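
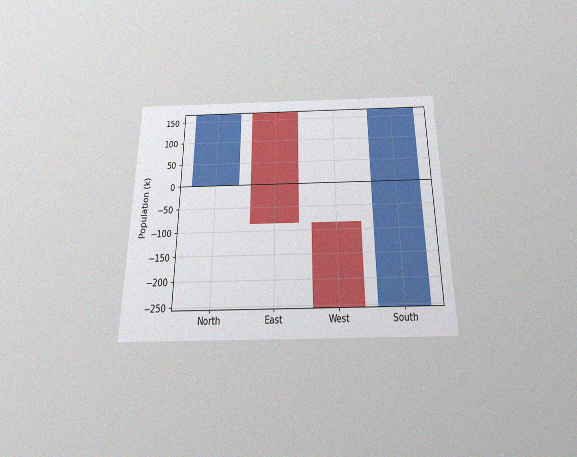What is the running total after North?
170k

The chart is viewed slightly from below, with some photo noise. After North the running total reaches 170k.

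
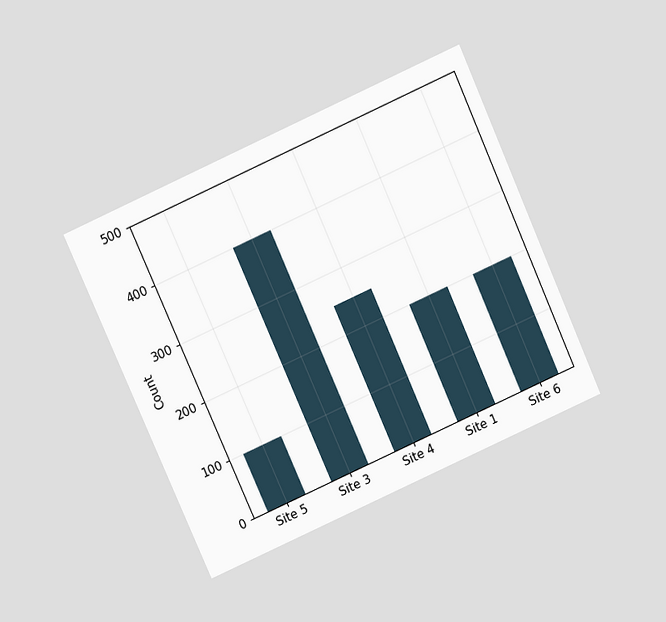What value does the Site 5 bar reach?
100

The chart is tilted about 24° counter-clockwise and viewed at a slight angle. Reading along the chart's y-axis, the Site 5 bar reaches 100.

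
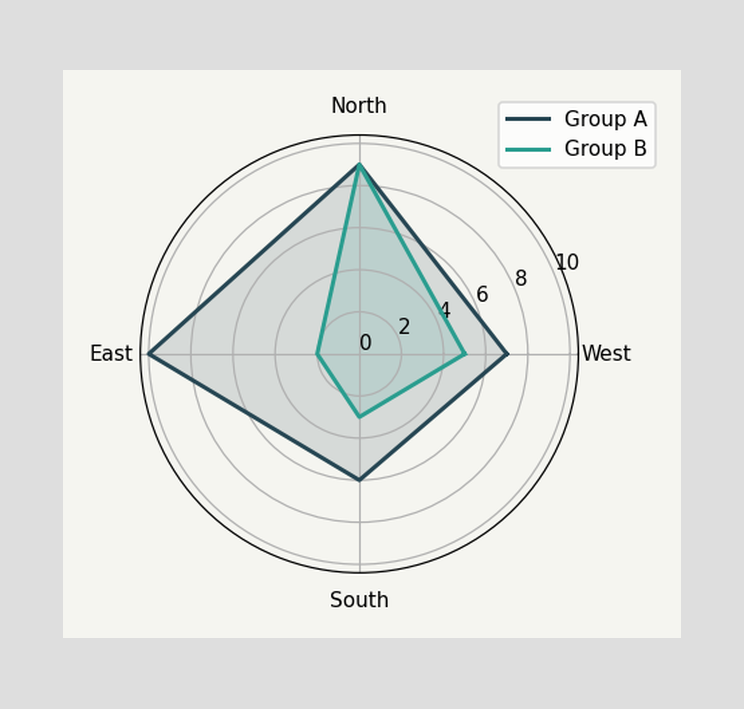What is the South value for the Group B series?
3

On the South axis, Group B reaches 3.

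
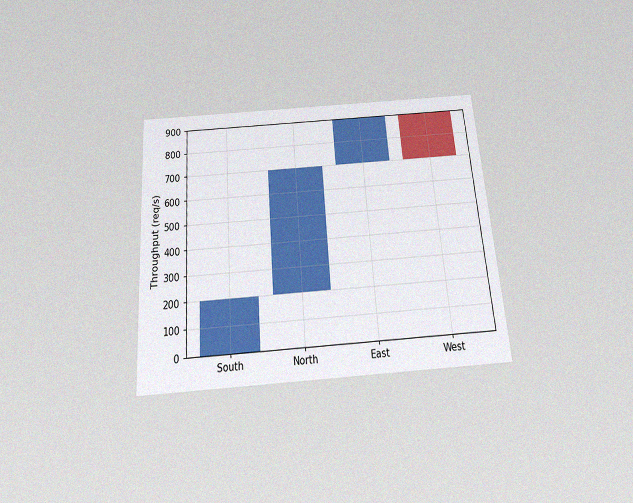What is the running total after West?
700req/s

The chart is tilted about 4° counter-clockwise and viewed slightly from below, with some photo noise. After West the running total reaches 700req/s.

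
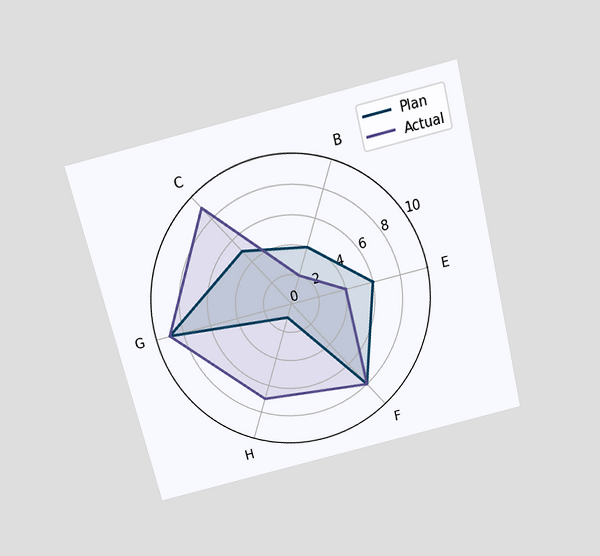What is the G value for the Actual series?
9

The chart is tilted about 14° counter-clockwise and viewed slightly from above. On the G axis, Actual reaches 9.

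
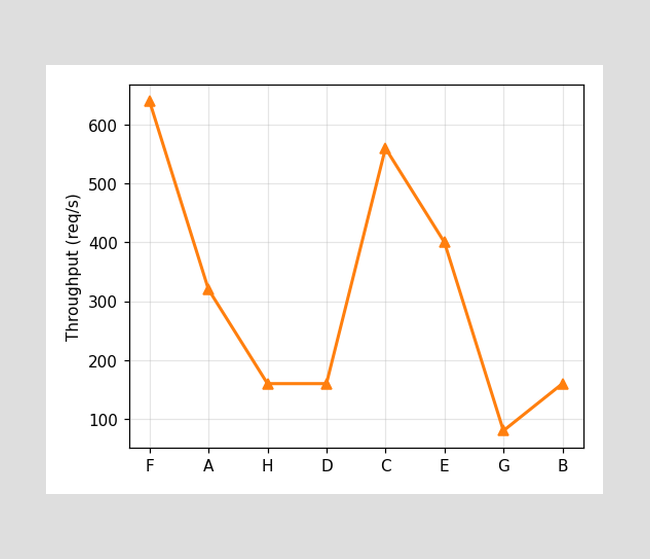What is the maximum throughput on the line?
The highest point is at F, and reading across to the y-axis gives 640req/s.

640req/s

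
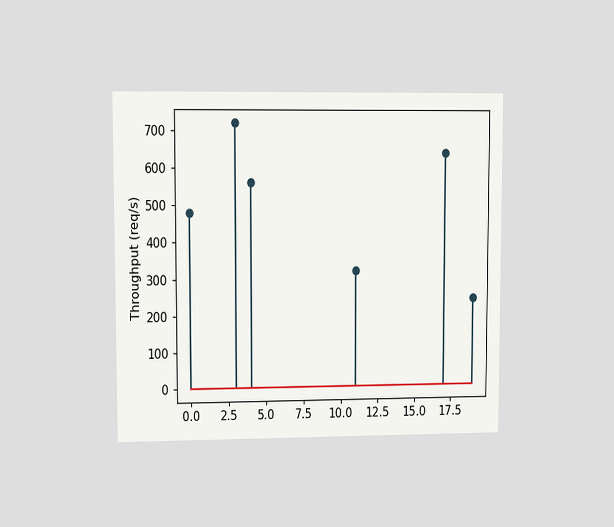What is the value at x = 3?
The chart is viewed at a slight angle. The stem at x=3 reaches 720req/s.

720req/s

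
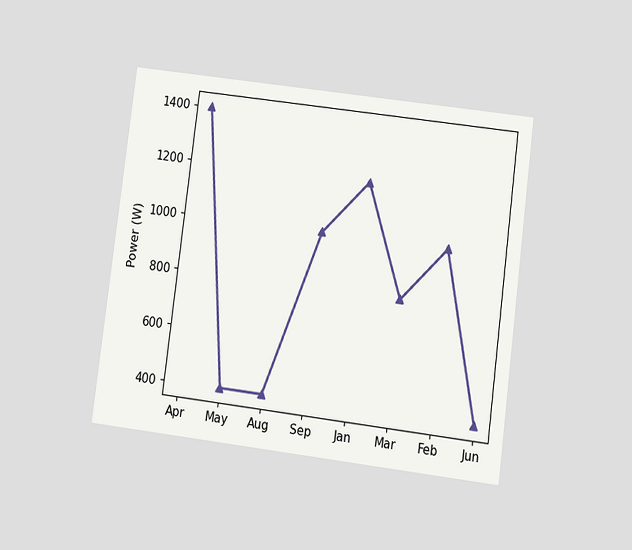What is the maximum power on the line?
The chart is tilted about 7° clockwise and viewed at a slight angle. The highest point is at Apr, and reading across to the y-axis gives 1400W.

1400W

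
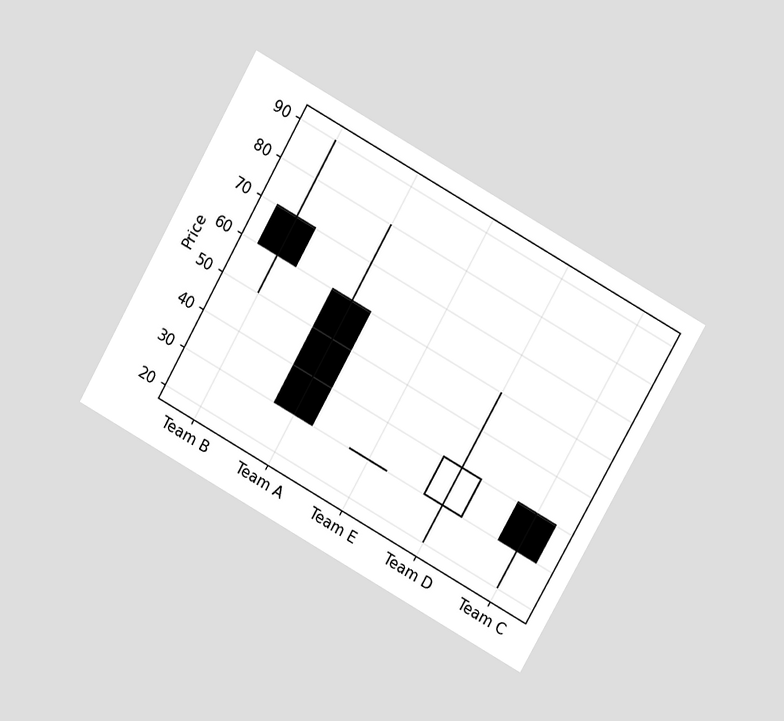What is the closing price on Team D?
The chart is tilted about 29° clockwise and viewed at a slight angle. The Team D candle closes at 40.

40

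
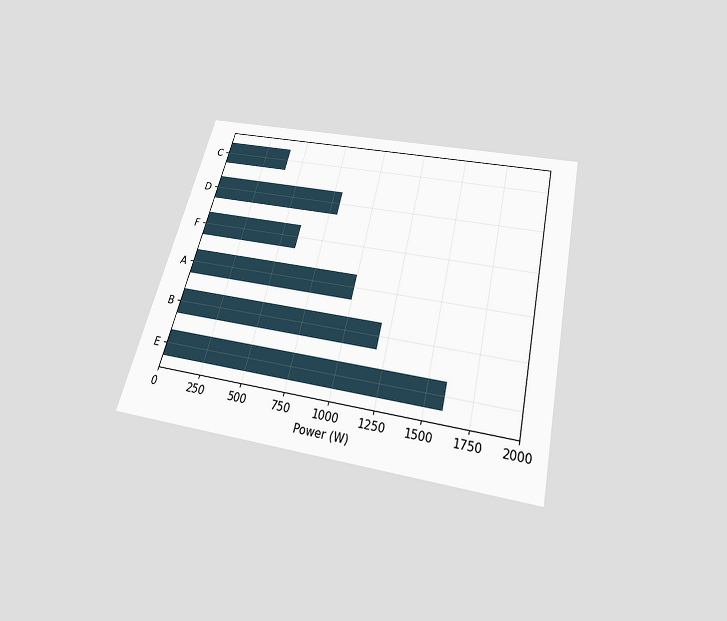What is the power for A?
The chart is tilted about 13° clockwise and viewed slightly from below. Reading along the chart's x-axis, the A bar reaches 1000W.

1000W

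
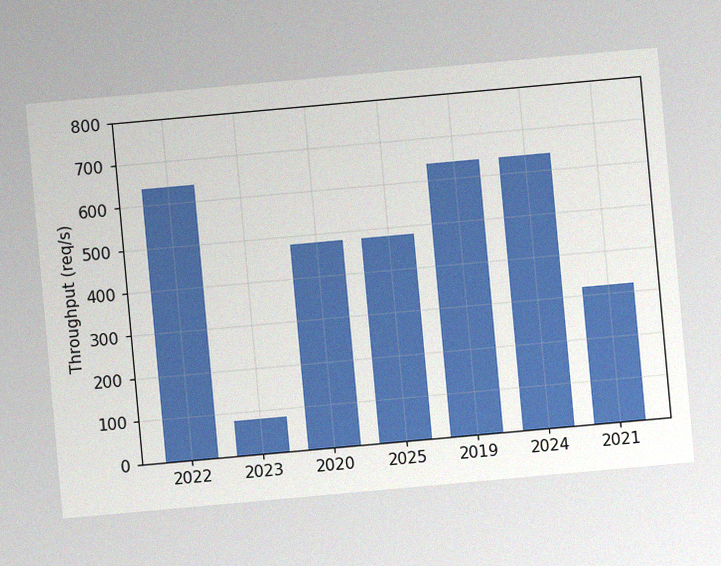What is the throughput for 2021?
320req/s

The chart is tilted about 5° counter-clockwise, with some photo noise. Reading along the chart's y-axis, the 2021 bar reaches 320req/s.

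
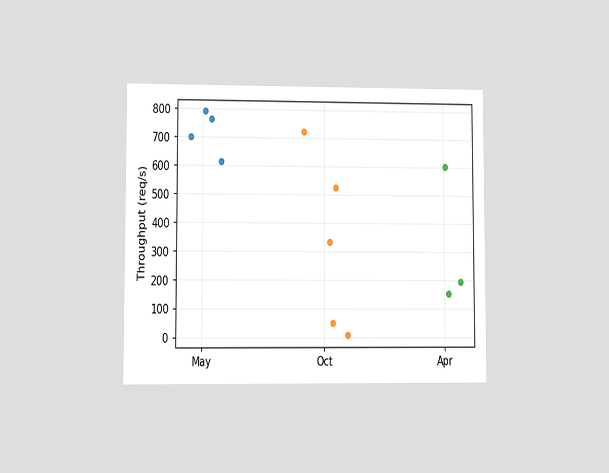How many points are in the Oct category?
The chart is viewed at a slight angle. Counting the markers in the Oct column gives 5.

5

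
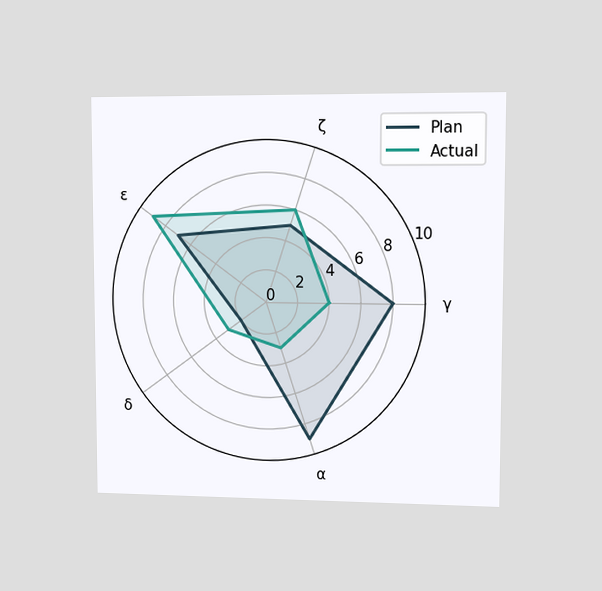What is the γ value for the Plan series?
The chart is viewed at a slight angle. On the γ axis, Plan reaches 8.

8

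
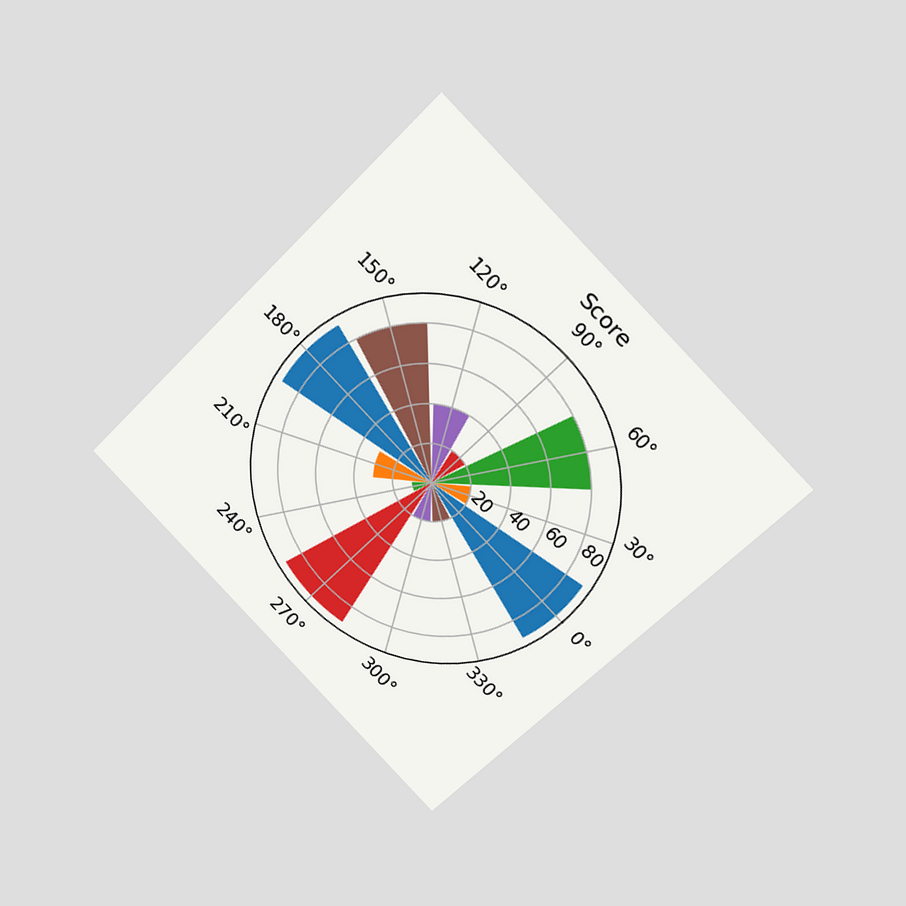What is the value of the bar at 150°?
80

The chart is tilted about 45° clockwise and viewed at a slight angle. The bar at 150° reaches 80 on the radial axis.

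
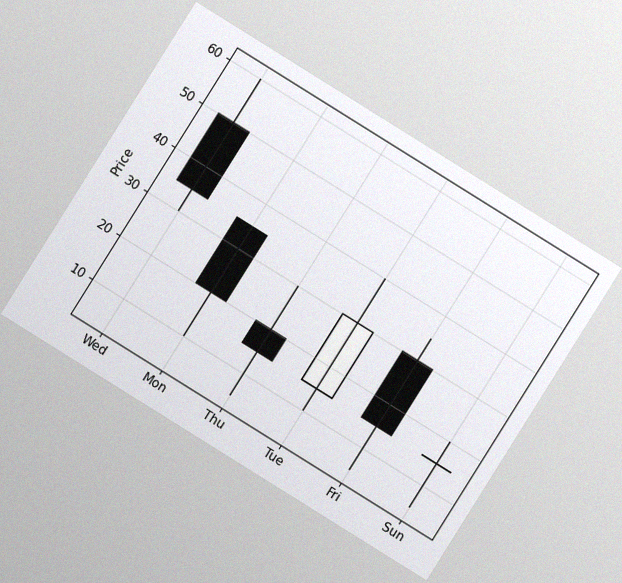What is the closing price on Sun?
15

The chart is tilted about 32° clockwise, with some photo noise. The Sun candle closes at 15.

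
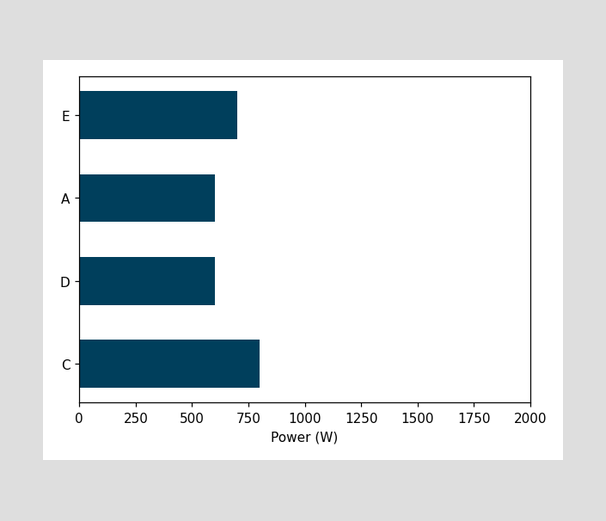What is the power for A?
600W

Reading along the chart's x-axis, the A bar reaches 600W.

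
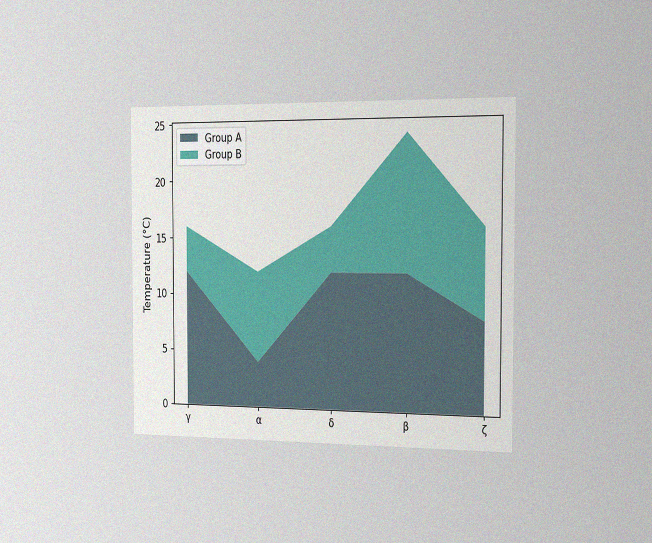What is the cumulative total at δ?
The chart is viewed slightly from the right, with some photo noise. The stacked total at δ reaches 16°C.

16°C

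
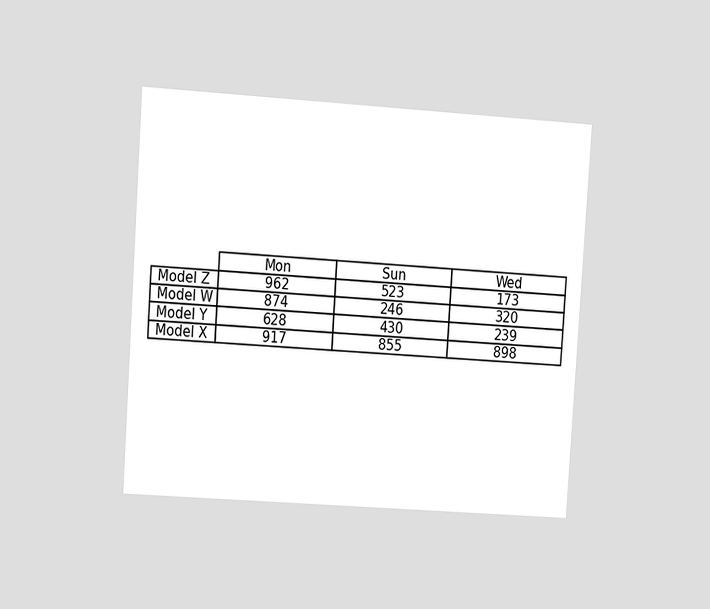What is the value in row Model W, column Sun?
246

The chart is tilted about 4° clockwise and viewed at a slight angle. The (Model W, Sun) cell reads 246.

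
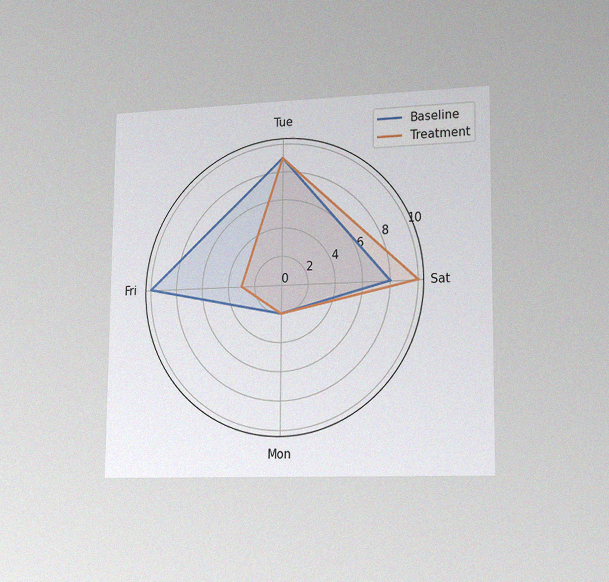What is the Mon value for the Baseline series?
The chart is viewed slightly from the right, with some photo noise. On the Mon axis, Baseline reaches 2.

2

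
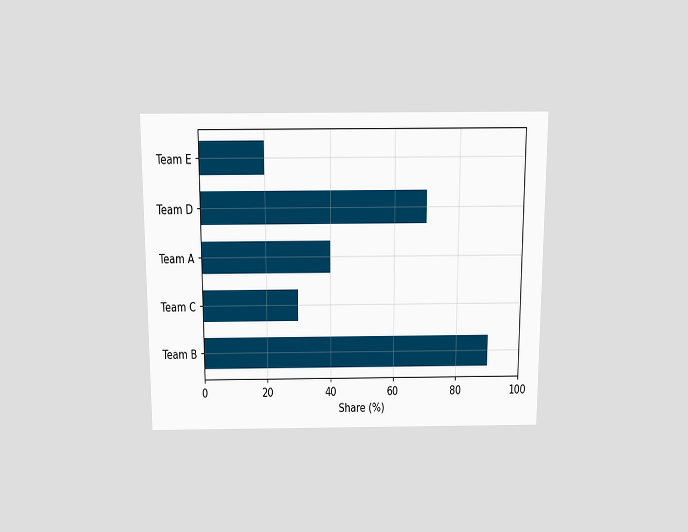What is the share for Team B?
The chart is viewed slightly from above. Reading along the chart's x-axis, the Team B bar reaches 90%.

90%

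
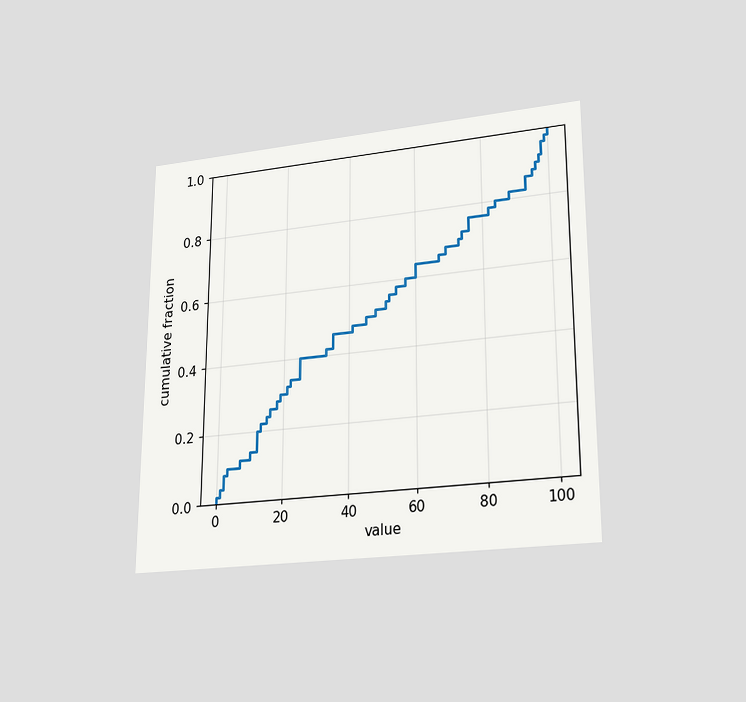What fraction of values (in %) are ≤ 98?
The chart is viewed at a slight angle. At x=98 the ECDF step is at 96%.

96%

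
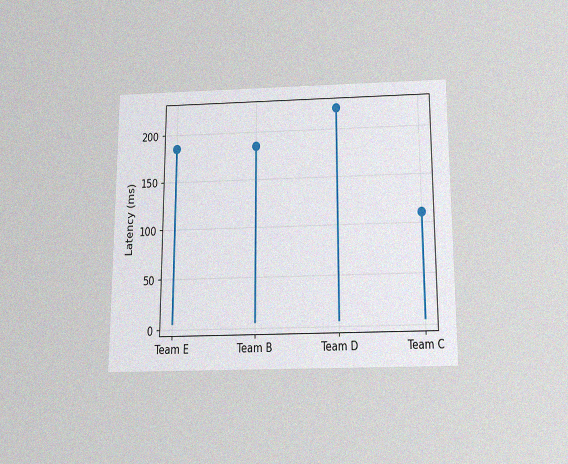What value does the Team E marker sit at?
185ms

The chart is viewed slightly from below, with some photo noise. The Team E marker sits at 185ms.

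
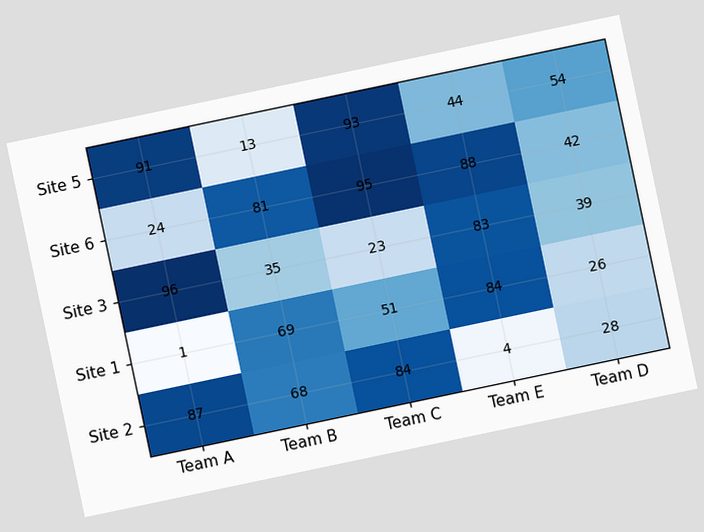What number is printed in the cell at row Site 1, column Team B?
The chart is tilted about 12° counter-clockwise. The (Site 1, Team B) cell reads 69.

69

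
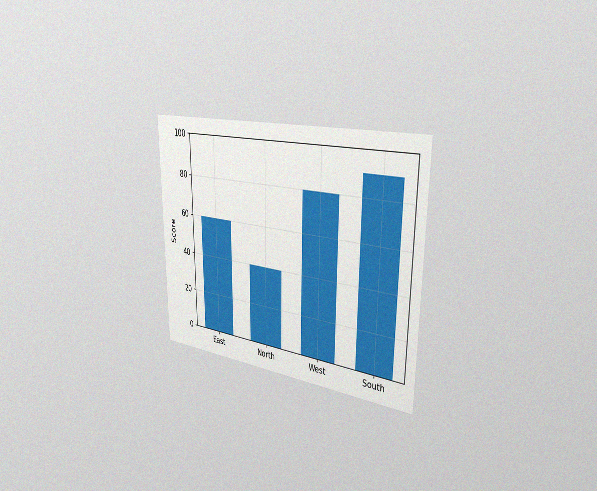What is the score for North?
The chart is viewed slightly from the right, with some photo noise. Reading along the chart's y-axis, the North bar reaches 40.

40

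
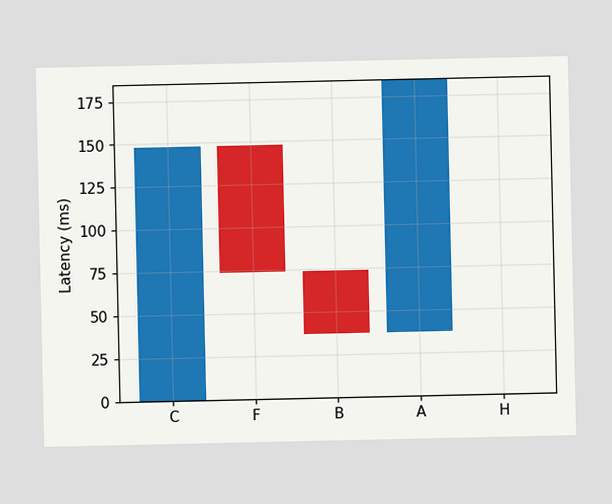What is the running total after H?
185ms

After H the running total reaches 185ms.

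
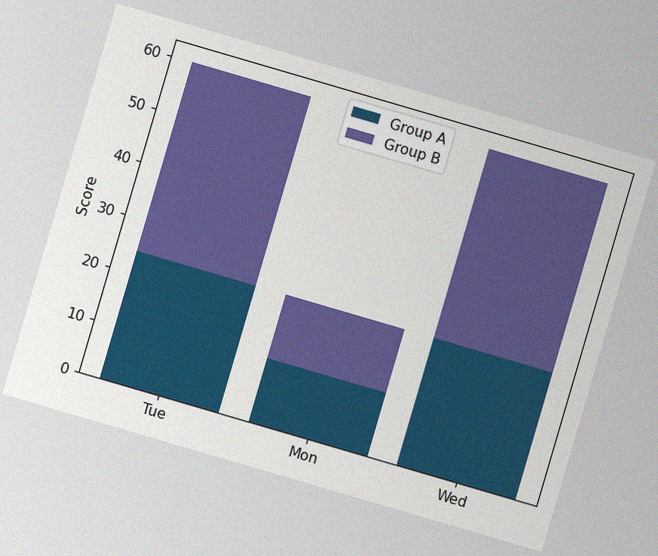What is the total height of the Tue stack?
60

The chart is tilted about 16° clockwise, with some photo noise. The Tue stack's top reaches 60 on the y-axis.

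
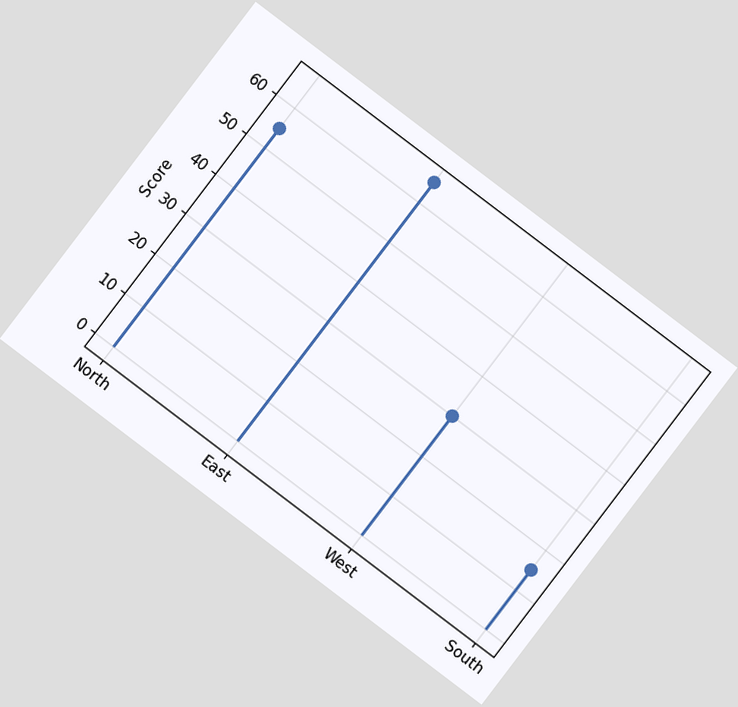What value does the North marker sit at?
55

The chart is tilted about 37° clockwise. The North marker sits at 55.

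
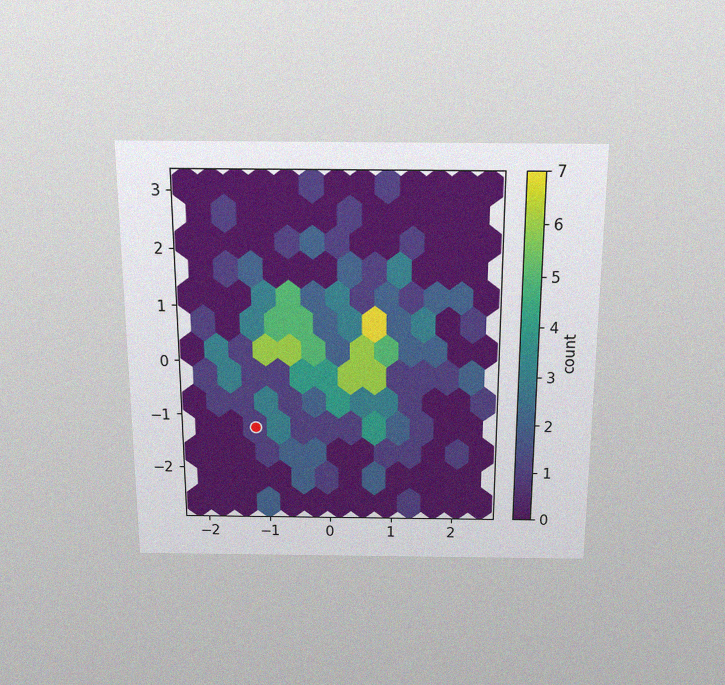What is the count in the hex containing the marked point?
1

The chart is viewed slightly from above, with some photo noise. The marked hex reads 1 on the colorbar.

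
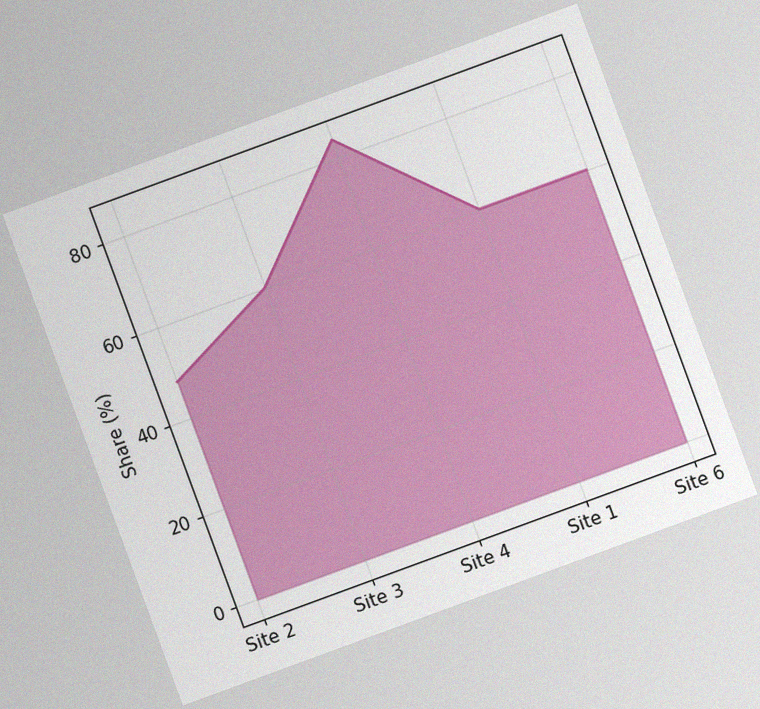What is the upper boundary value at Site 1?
60%

The chart is tilted about 20° counter-clockwise, with some photo noise. At Site 1 the upper boundary is at 60%.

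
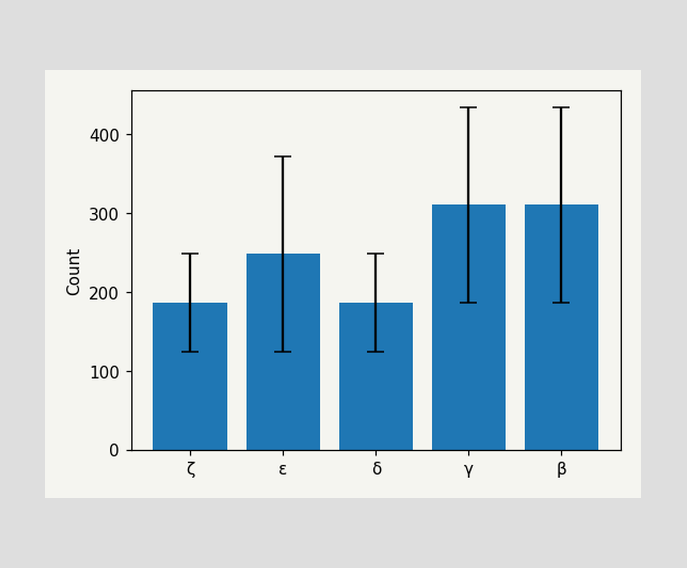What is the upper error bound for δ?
248

The δ bar's upper whisker reaches 248.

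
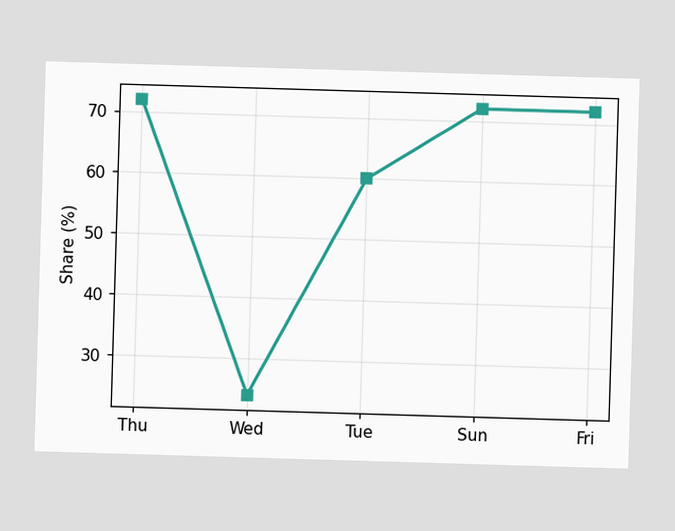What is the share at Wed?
At Wed, the line is at 24%.

24%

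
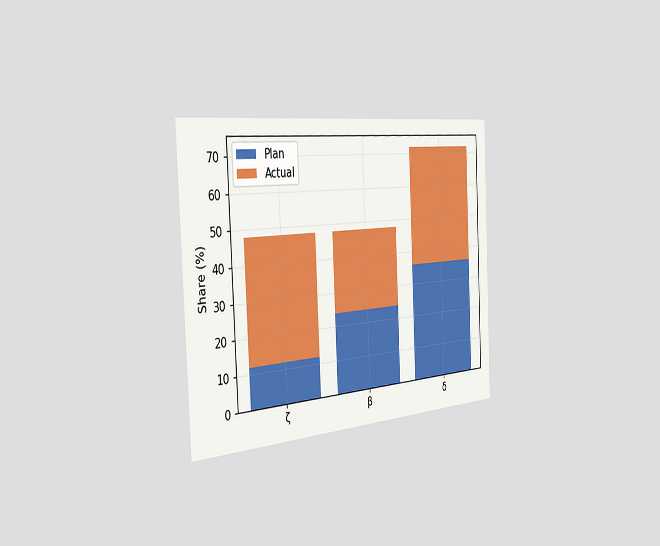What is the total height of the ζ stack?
48%

The chart is tilted about 3° counter-clockwise and viewed slightly from the left. The ζ stack's top reaches 48% on the y-axis.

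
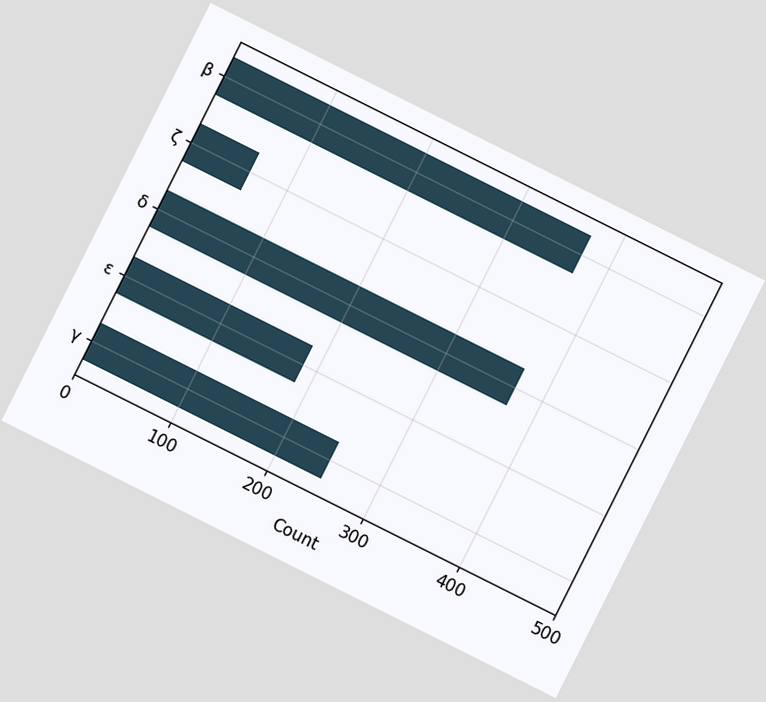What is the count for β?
The chart is tilted about 27° clockwise. Reading along the chart's x-axis, the β bar reaches 372.

372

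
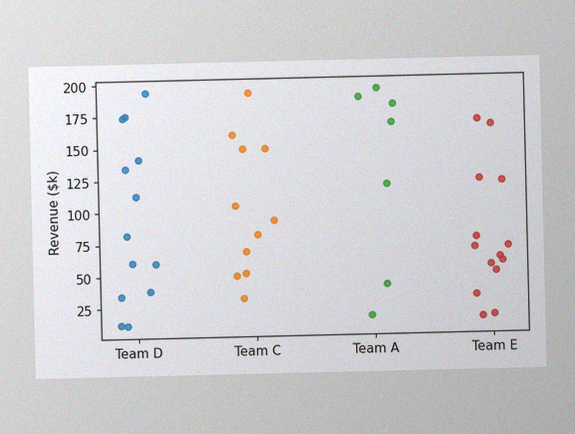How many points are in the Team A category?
7

The image has some photo noise and uneven lighting. Counting the markers in the Team A column gives 7.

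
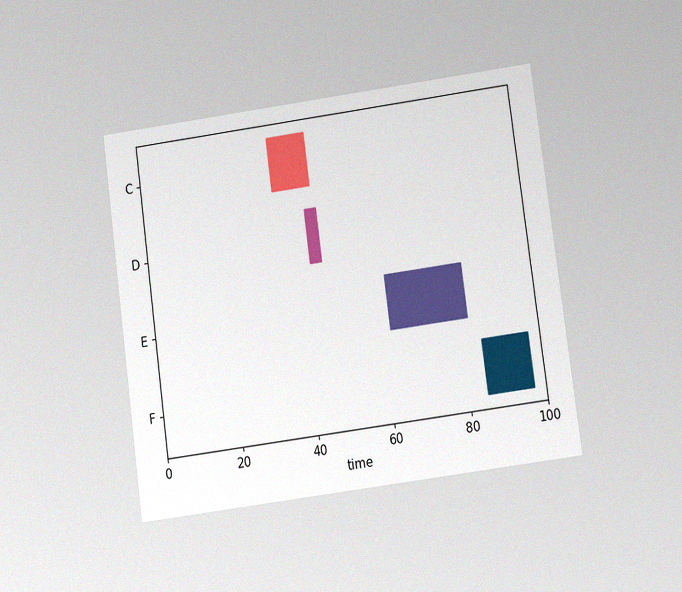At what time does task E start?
62

The chart is tilted about 8° counter-clockwise and viewed at a slight angle, with some photo noise. The E bar begins at t=62.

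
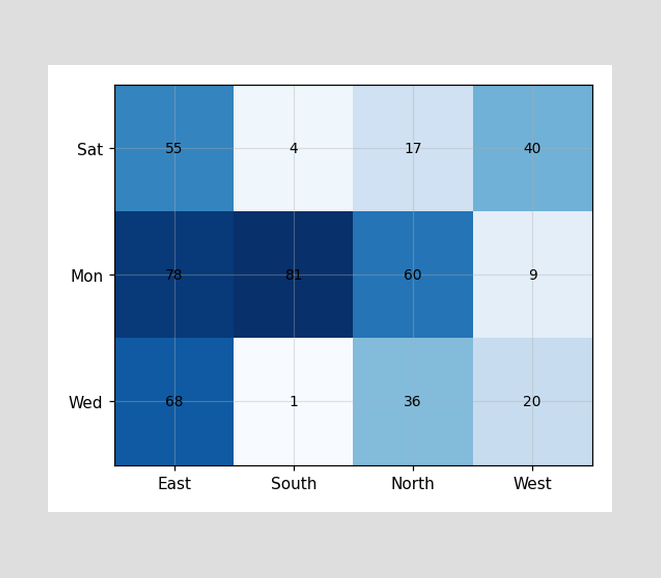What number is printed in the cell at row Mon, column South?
The (Mon, South) cell reads 81.

81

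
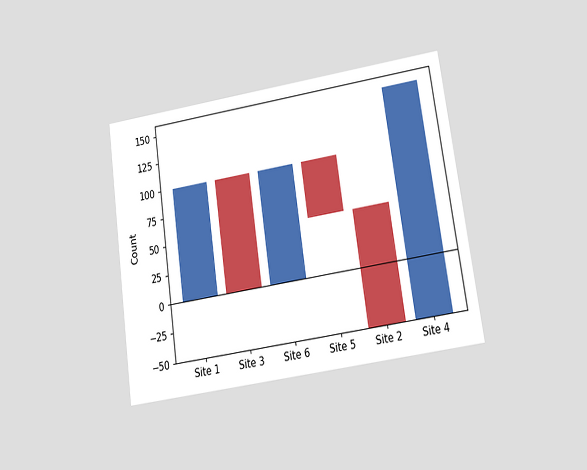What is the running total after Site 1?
The chart is tilted about 8° counter-clockwise and viewed at a slight angle. After Site 1 the running total reaches 100.

100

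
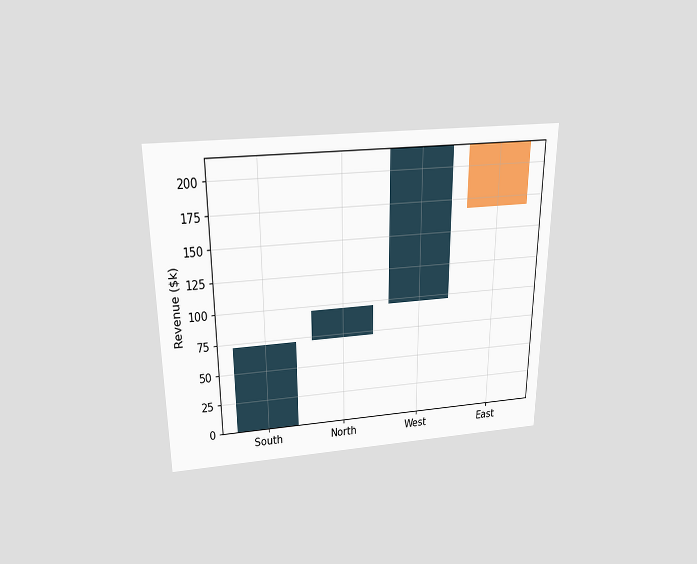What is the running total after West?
The chart is viewed slightly from above. After West the running total reaches $216k.

$216k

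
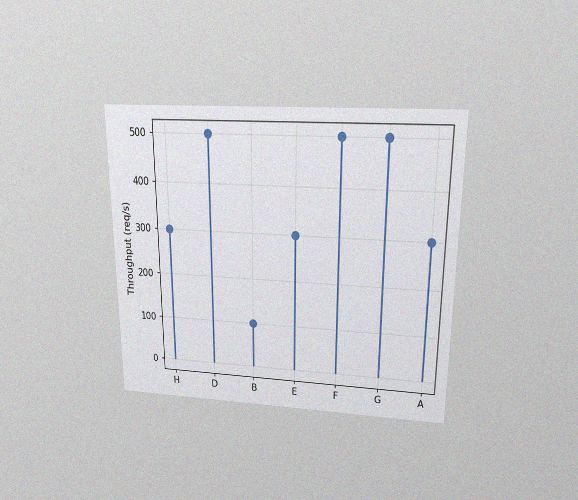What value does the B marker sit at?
The chart is viewed slightly from above, with some photo noise. The B marker sits at 100req/s.

100req/s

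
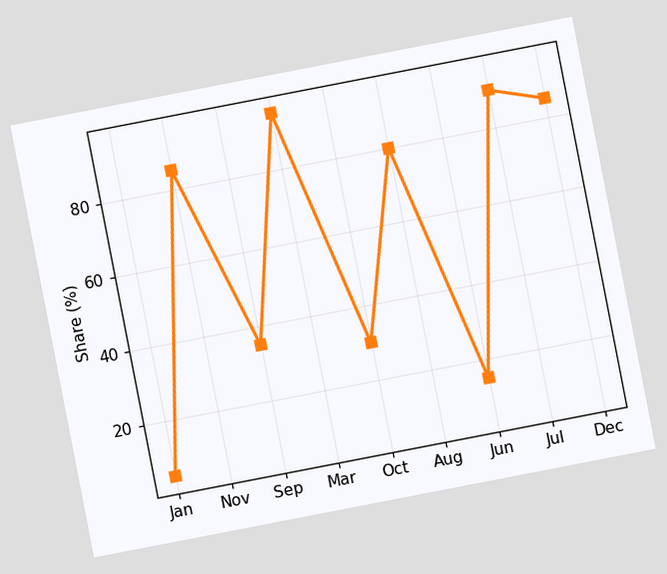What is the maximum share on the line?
95%

The chart is tilted about 11° counter-clockwise. The highest point is at Mar, and reading across to the y-axis gives 95%.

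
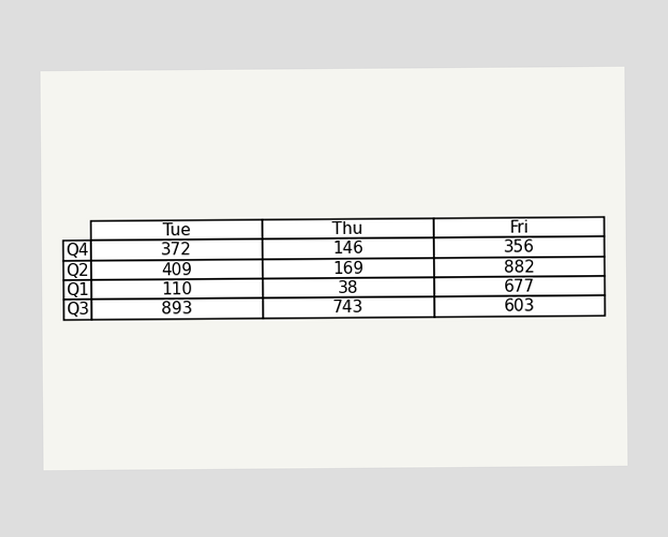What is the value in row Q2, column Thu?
The (Q2, Thu) cell reads 169.

169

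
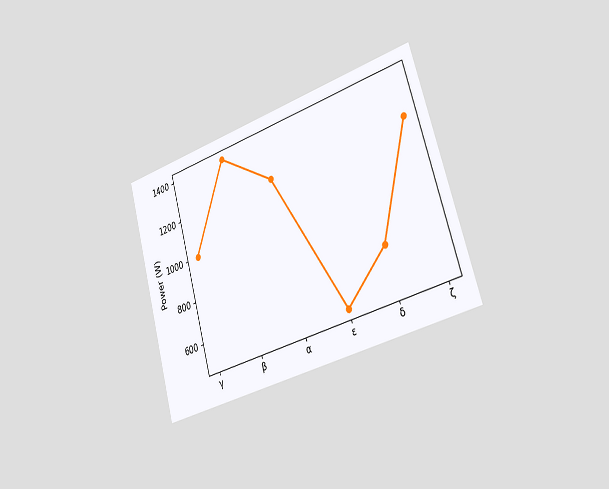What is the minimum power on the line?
500W

The chart is tilted about 16° counter-clockwise and viewed slightly from the right. The lowest point is at ε, and reading across to the y-axis gives 500W.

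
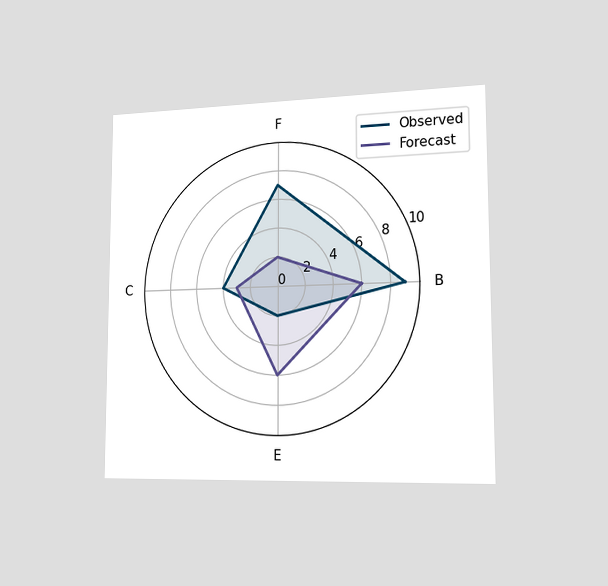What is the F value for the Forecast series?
The chart is viewed slightly from the right. On the F axis, Forecast reaches 2.

2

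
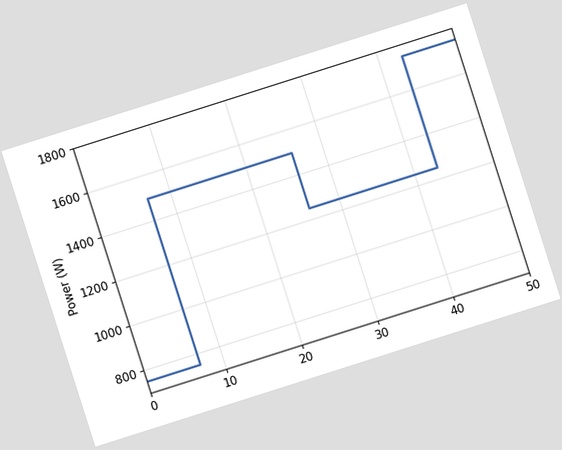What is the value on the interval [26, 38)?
1250W

The chart is tilted about 18° counter-clockwise. On [26, 38) the step sits at 1250W.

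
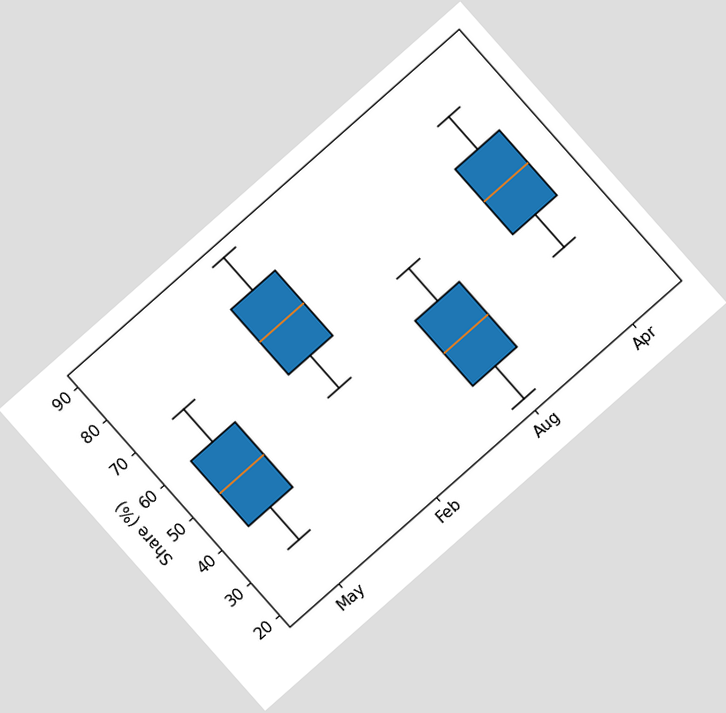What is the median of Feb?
The chart is tilted about 41° counter-clockwise. The median line in the Feb box sits at 70%.

70%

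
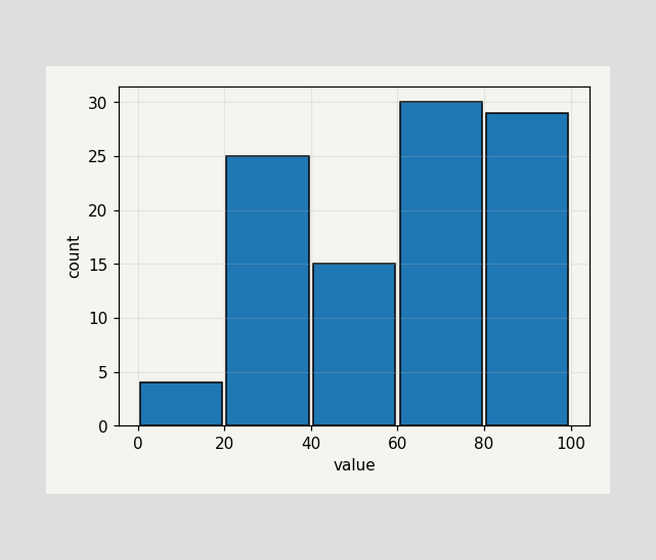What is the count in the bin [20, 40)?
The [20, 40) bin has height 25.

25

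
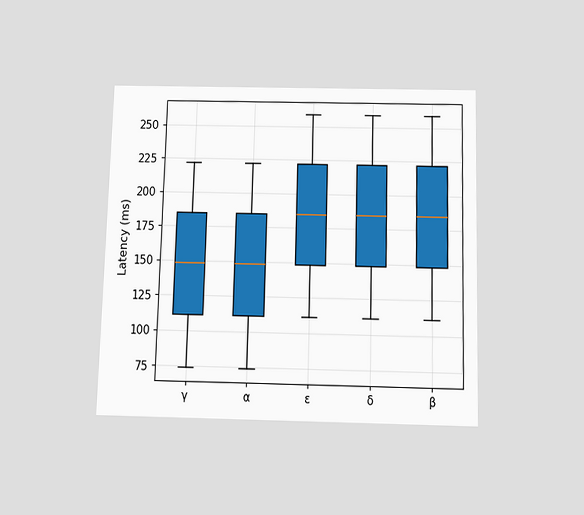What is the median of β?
185ms

The chart is viewed slightly from below. The median line in the β box sits at 185ms.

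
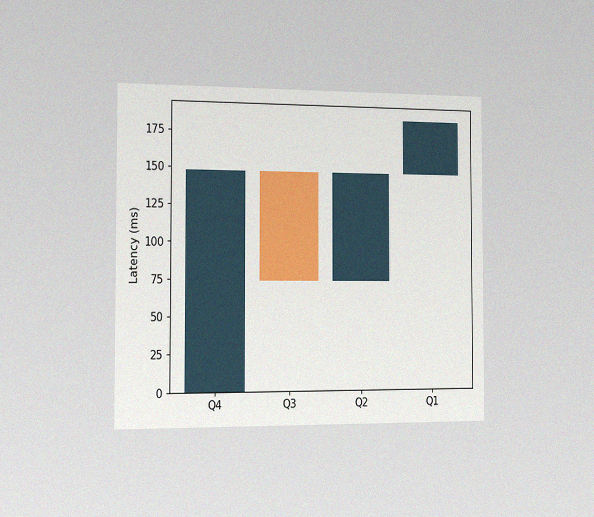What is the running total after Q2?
148ms

The chart is viewed slightly from the left, with some photo noise. After Q2 the running total reaches 148ms.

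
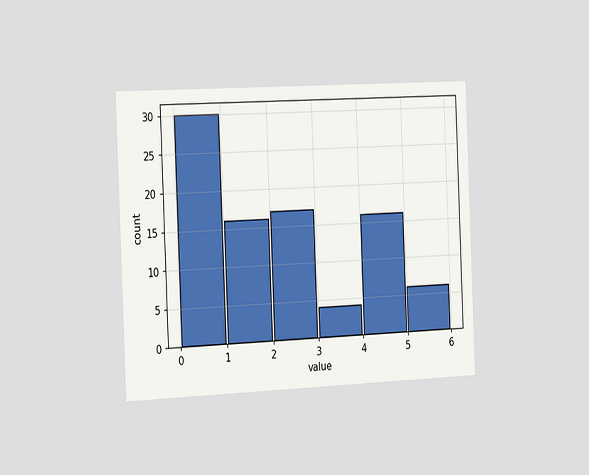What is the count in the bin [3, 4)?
The chart is tilted about 2° counter-clockwise and viewed slightly from the left. The [3, 4) bin has height 4.

4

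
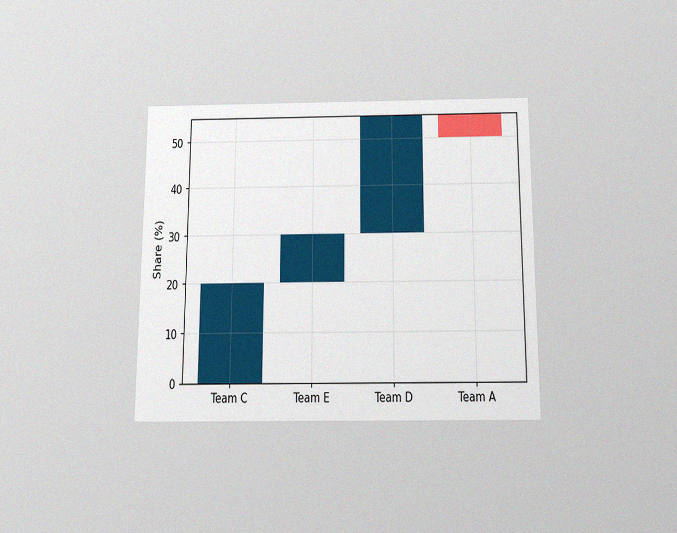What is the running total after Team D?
55%

The chart is viewed slightly from below, with some photo noise. After Team D the running total reaches 55%.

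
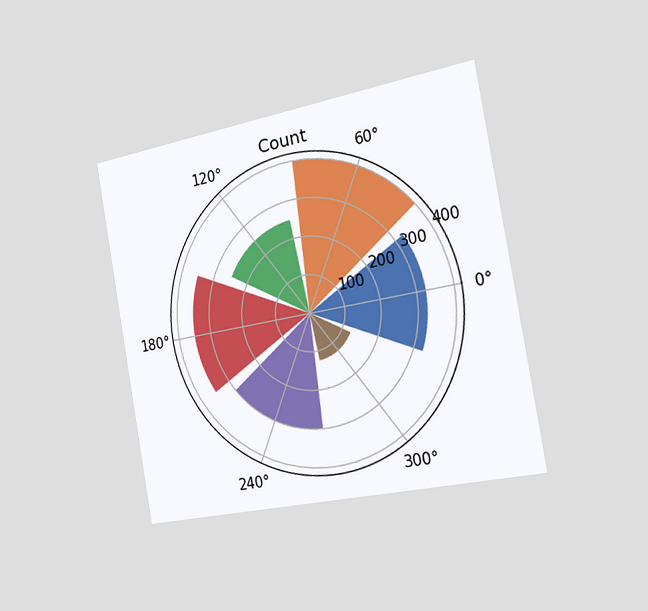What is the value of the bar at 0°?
325

The chart is tilted about 10° counter-clockwise and viewed slightly from the right. The bar at 0° reaches 325 on the radial axis.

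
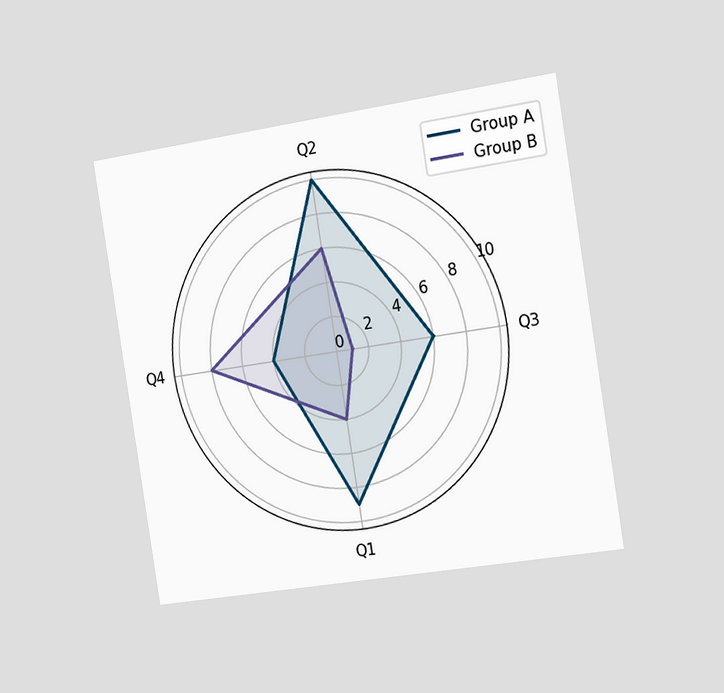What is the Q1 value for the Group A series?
The chart is tilted about 9° counter-clockwise and viewed slightly from the right. On the Q1 axis, Group A reaches 9.

9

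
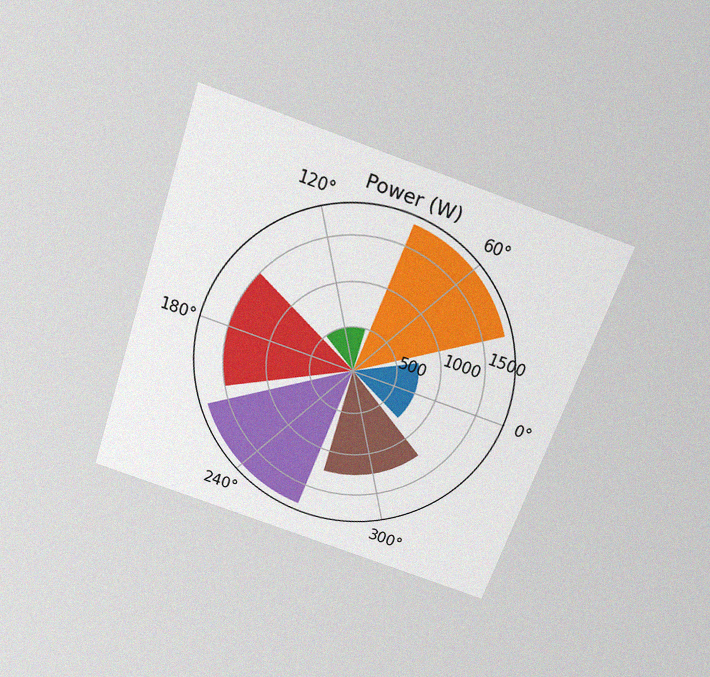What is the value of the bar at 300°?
1250W

The chart is tilted about 19° clockwise and viewed slightly from above, with some photo noise. The bar at 300° reaches 1250W on the radial axis.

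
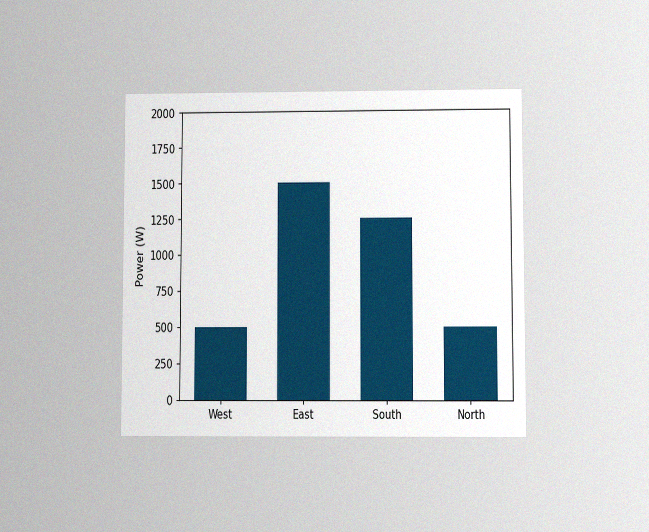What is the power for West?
500W

The chart is viewed at a slight angle, with some photo noise. Reading along the chart's y-axis, the West bar reaches 500W.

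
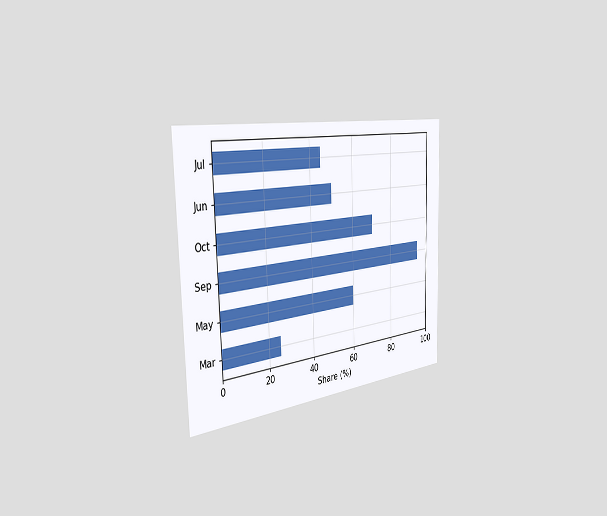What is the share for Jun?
The chart is viewed slightly from the left. Reading along the chart's x-axis, the Jun bar reaches 50%.

50%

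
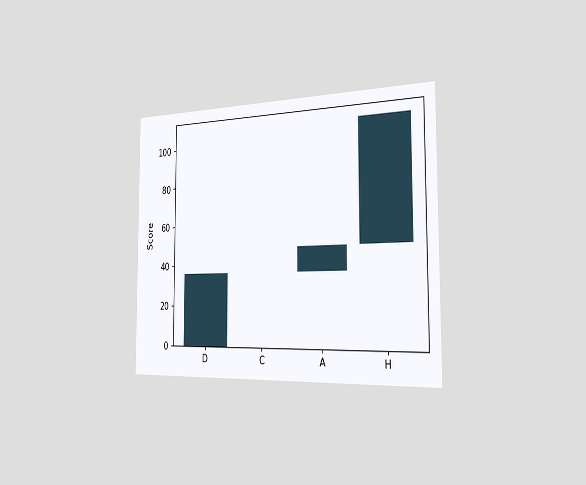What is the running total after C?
The chart is viewed slightly from the right. After C the running total reaches 36.

36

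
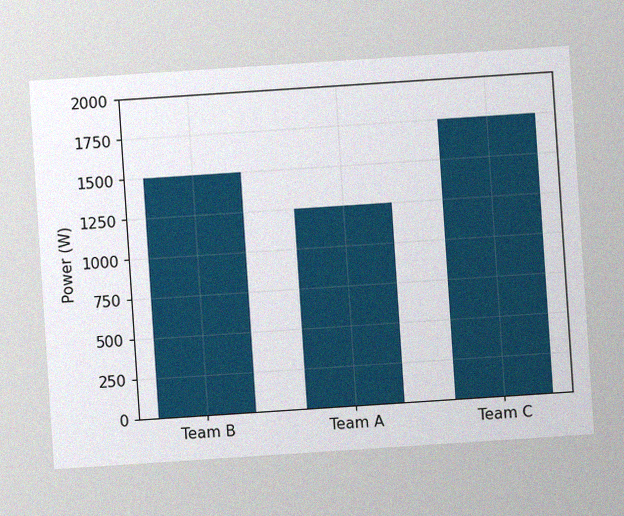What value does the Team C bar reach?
1750W

The chart is tilted about 4° counter-clockwise, with some photo noise. Reading along the chart's y-axis, the Team C bar reaches 1750W.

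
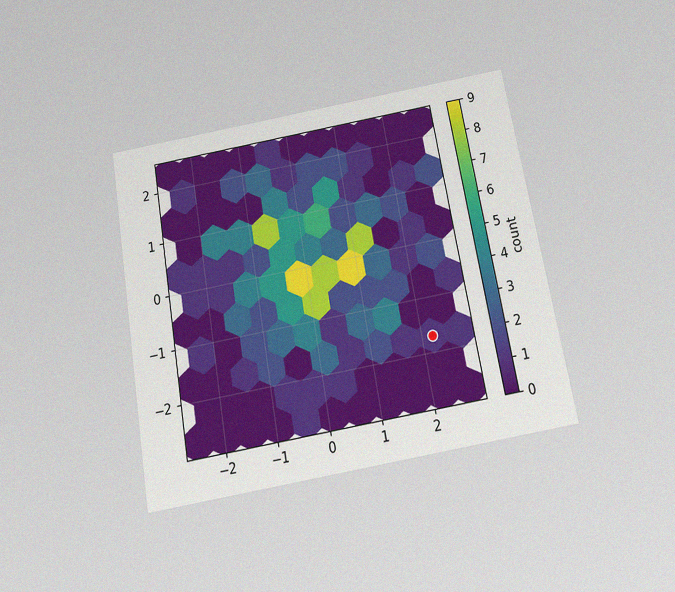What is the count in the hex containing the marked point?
1

The chart is tilted about 10° counter-clockwise and viewed slightly from below, with some photo noise. The marked hex reads 1 on the colorbar.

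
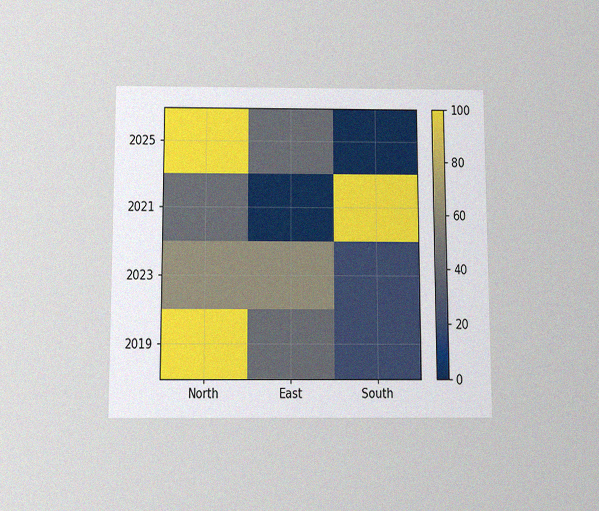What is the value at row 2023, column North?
60

The chart is viewed slightly from below, with some photo noise. Matching cell (2023, North) against the colorbar gives 60.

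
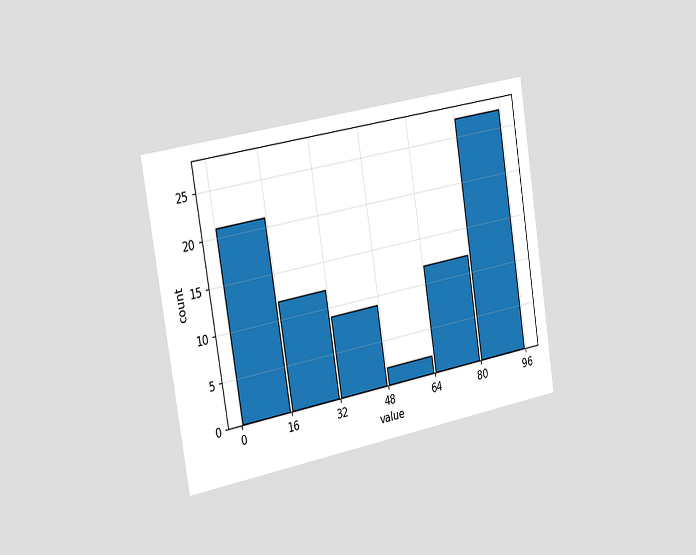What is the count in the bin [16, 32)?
12

The chart is tilted about 9° counter-clockwise and viewed slightly from the left. The [16, 32) bin has height 12.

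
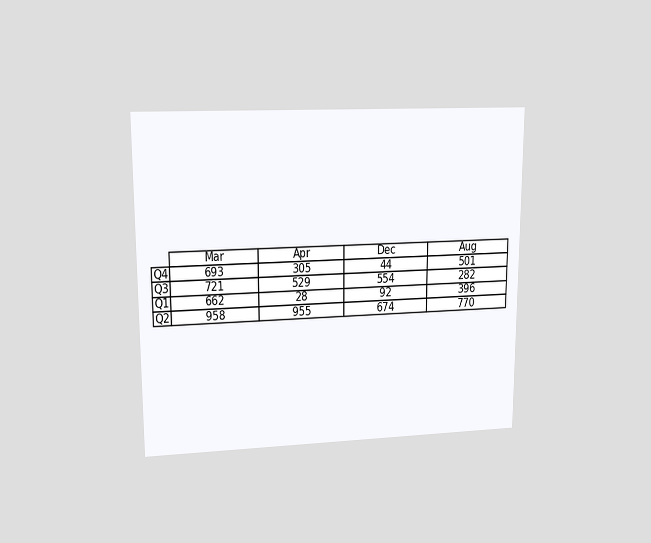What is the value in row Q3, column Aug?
282

The chart is viewed at a slight angle. The (Q3, Aug) cell reads 282.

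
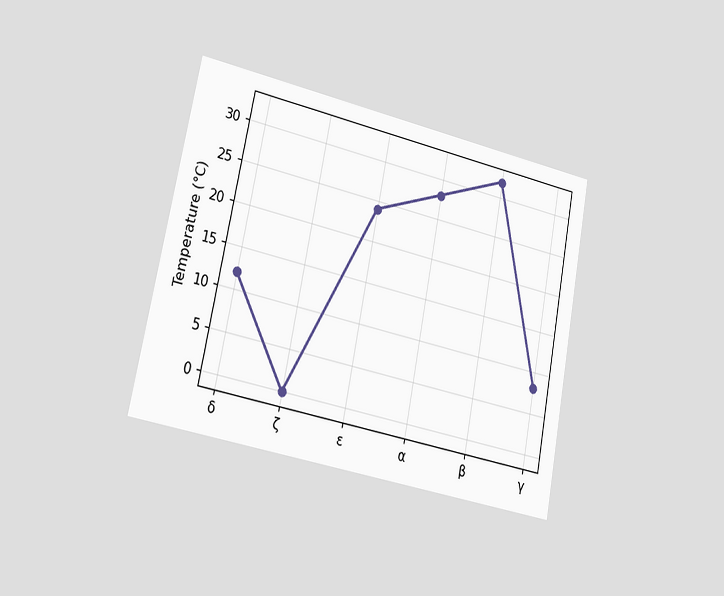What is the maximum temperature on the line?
32°C

The chart is tilted about 11° clockwise and viewed slightly from the left. The highest point is at β, and reading across to the y-axis gives 32°C.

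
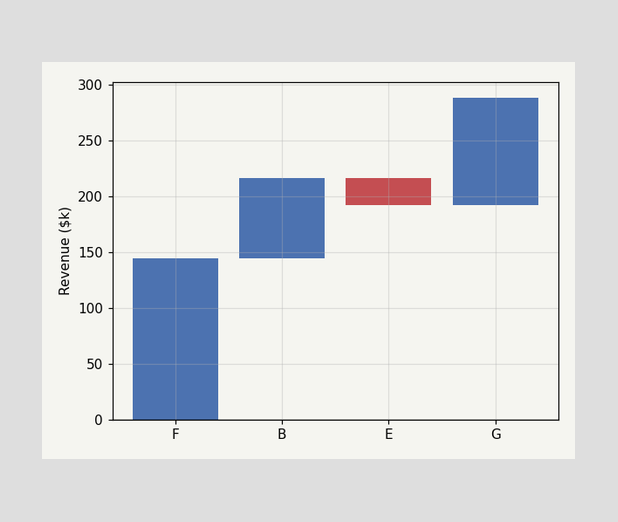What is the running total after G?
After G the running total reaches $288k.

$288k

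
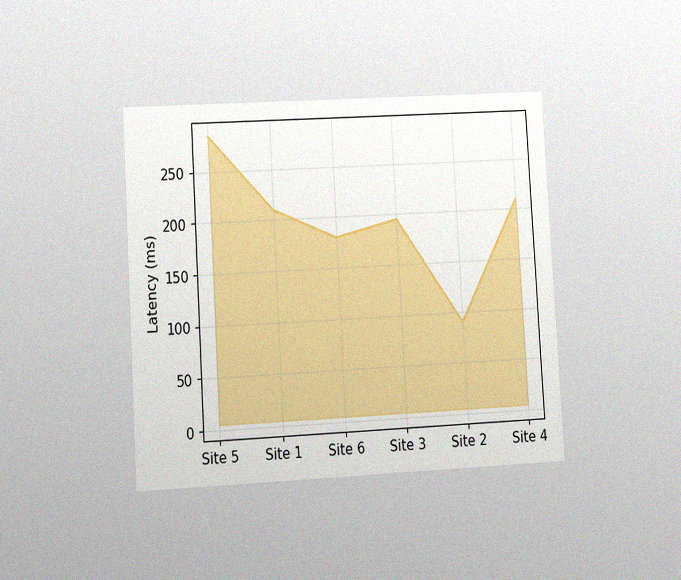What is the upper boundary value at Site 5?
285ms

The chart is tilted about 3° counter-clockwise and viewed at a slight angle, with some photo noise. At Site 5 the upper boundary is at 285ms.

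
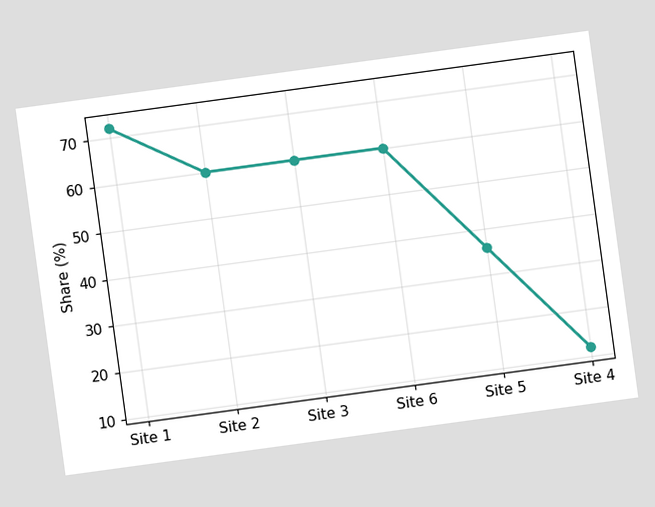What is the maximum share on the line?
The chart is tilted about 8° counter-clockwise. The highest point is at Site 1, and reading across to the y-axis gives 72%.

72%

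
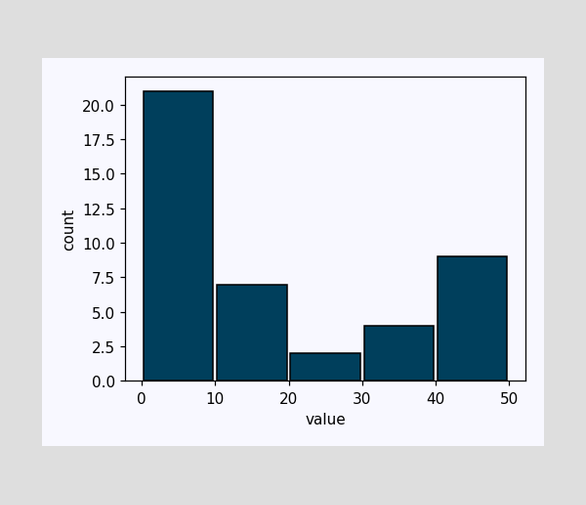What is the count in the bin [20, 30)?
The [20, 30) bin has height 2.

2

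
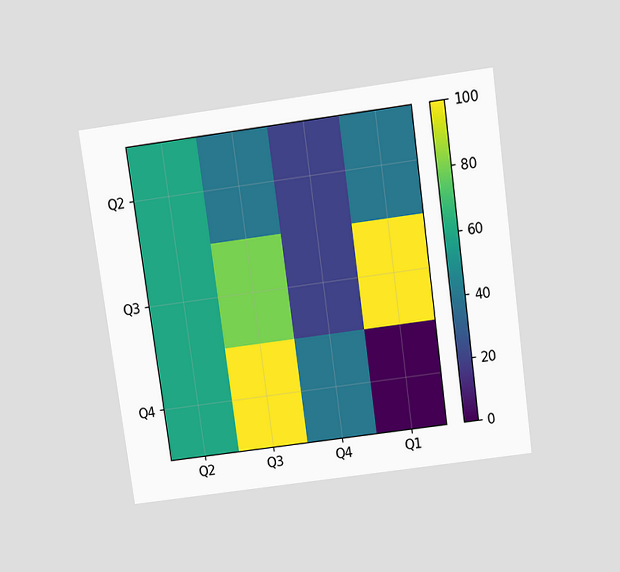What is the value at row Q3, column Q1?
The chart is tilted about 8° counter-clockwise and viewed slightly from above. Matching cell (Q3, Q1) against the colorbar gives 100.

100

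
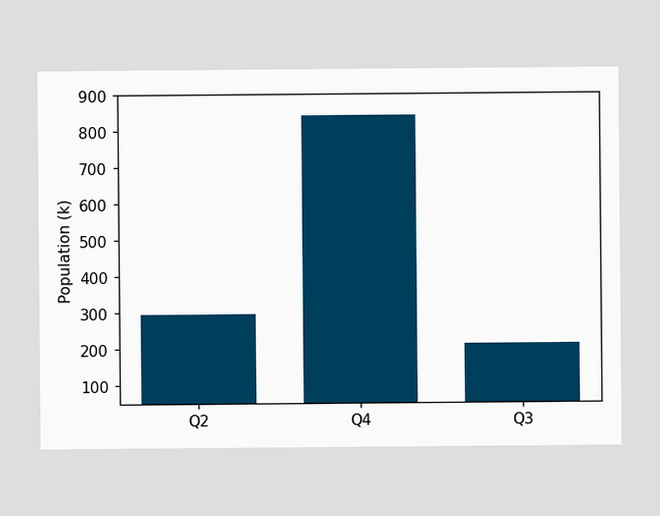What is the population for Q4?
Reading along the chart's y-axis, the Q4 bar reaches 840k.

840k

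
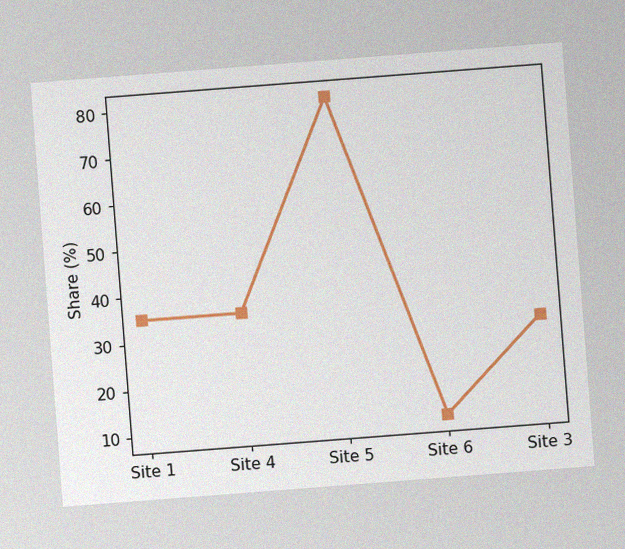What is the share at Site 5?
80%

The chart is tilted about 4° counter-clockwise, with some photo noise. At Site 5, the line is at 80%.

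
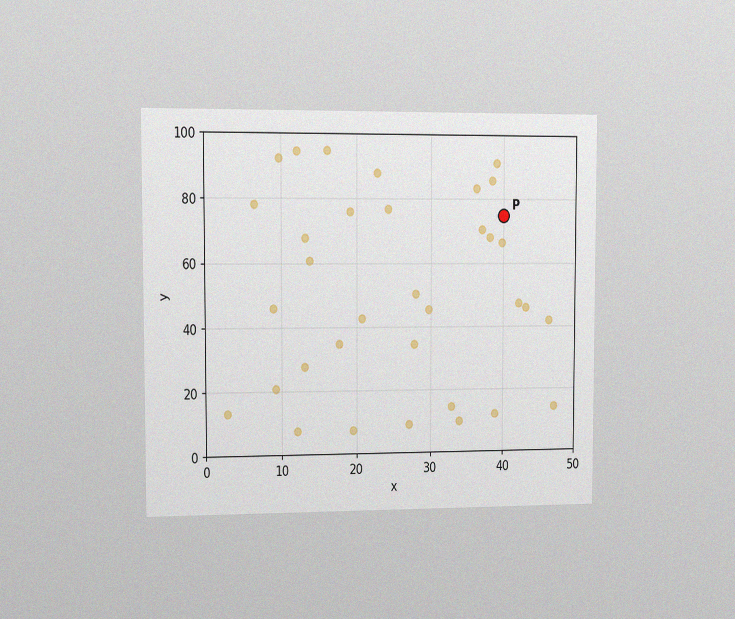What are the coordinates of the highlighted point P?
The chart is viewed slightly from the left, with some photo noise. Following the gridlines from P to each axis, P sits at (40, 75).

(40, 75)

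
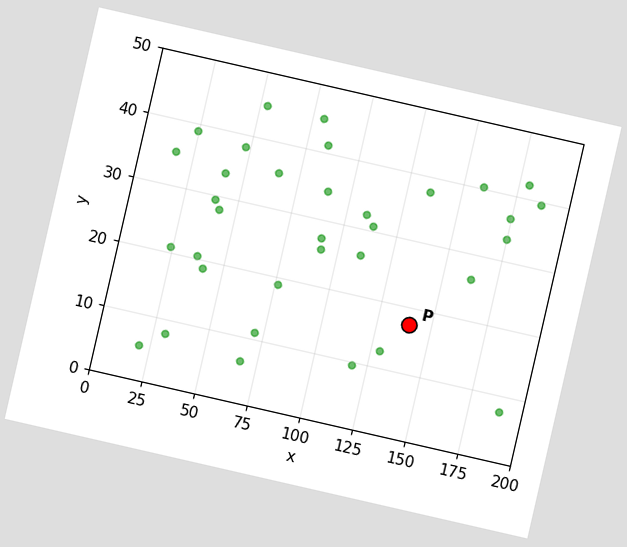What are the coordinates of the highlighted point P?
The chart is tilted about 13° clockwise. Following the gridlines from P to each axis, P sits at (140, 17.5).

(140, 17.5)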